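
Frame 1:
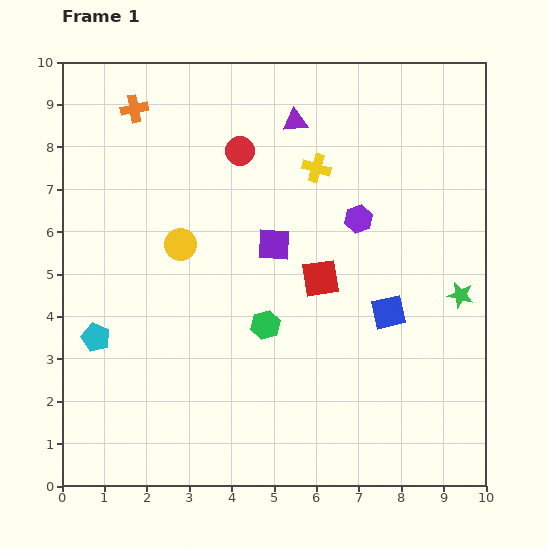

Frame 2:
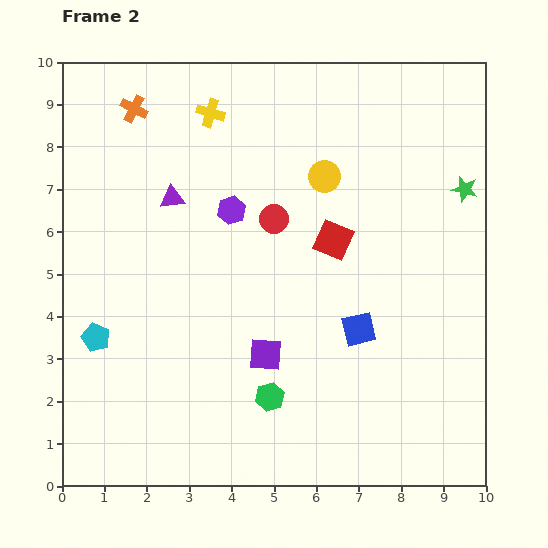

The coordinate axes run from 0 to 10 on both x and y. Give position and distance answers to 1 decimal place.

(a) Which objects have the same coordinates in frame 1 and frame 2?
the cyan pentagon, the orange cross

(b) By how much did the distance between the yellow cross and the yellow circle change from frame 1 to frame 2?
-0.6

Distance in frame 1: 3.7. Distance in frame 2: 3.1.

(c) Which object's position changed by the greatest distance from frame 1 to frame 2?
the yellow circle

(moved 3.8; next 3.4)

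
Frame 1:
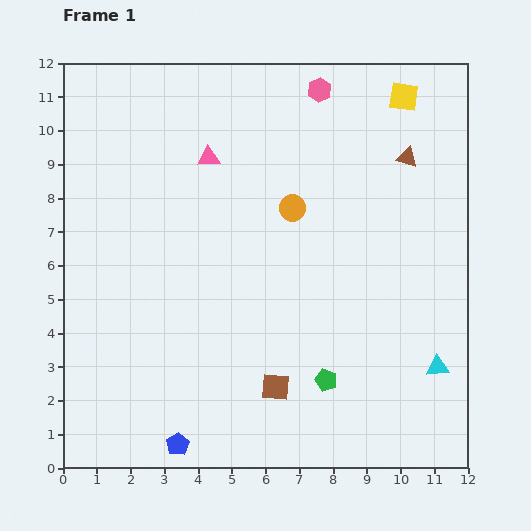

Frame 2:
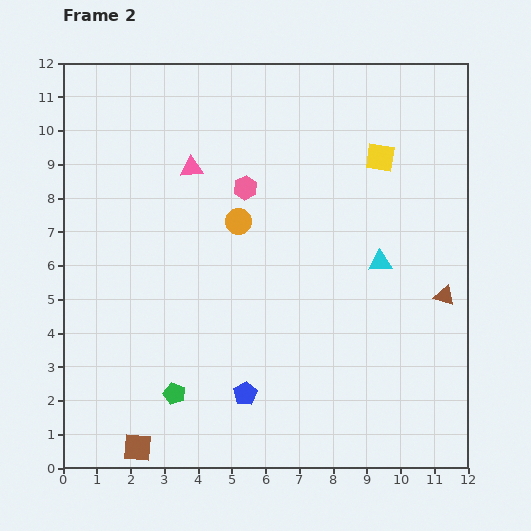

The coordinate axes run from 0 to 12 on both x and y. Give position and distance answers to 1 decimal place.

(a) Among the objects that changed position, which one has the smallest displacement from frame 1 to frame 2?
the pink triangle

(moved 0.6)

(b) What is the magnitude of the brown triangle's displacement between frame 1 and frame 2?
4.2

The brown triangle moved from (10.2, 9.2) to (11.3, 5.1), a distance of √(1.1² + 4.1²) ≈ 4.2.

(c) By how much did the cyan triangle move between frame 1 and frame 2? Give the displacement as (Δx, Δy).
(-1.7, 3.1)

The cyan triangle was at (11.1, 3.0) in frame 1 and (9.4, 6.1) in frame 2.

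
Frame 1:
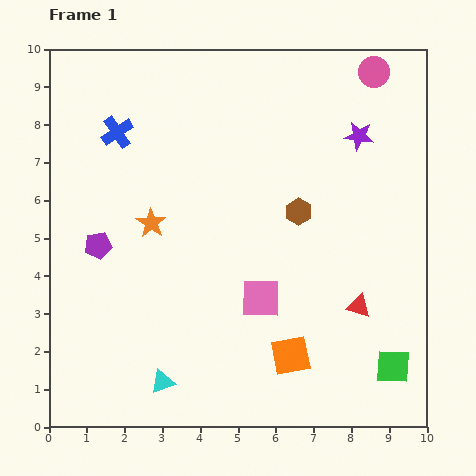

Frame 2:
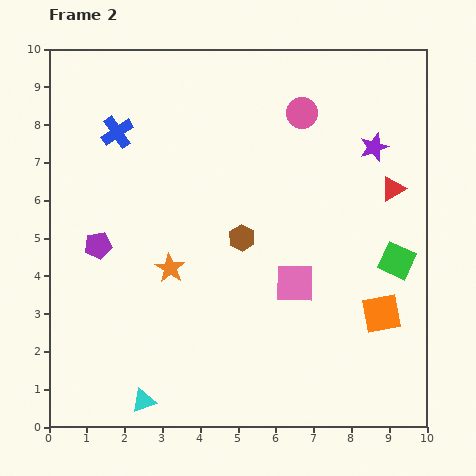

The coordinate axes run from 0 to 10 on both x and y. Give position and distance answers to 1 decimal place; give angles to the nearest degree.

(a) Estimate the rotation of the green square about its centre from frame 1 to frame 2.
21° clockwise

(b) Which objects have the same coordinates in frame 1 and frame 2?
the blue cross, the purple pentagon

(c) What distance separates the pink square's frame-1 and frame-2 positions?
1.0

The pink square moved from (5.6, 3.4) to (6.5, 3.8), a distance of √(0.9² + 0.4²) ≈ 1.0.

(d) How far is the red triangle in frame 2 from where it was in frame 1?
3.2

The red triangle moved from (8.2, 3.2) to (9.1, 6.3), a distance of √(0.9² + 3.1²) ≈ 3.2.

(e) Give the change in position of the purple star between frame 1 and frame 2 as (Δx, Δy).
(0.4, -0.3)

The purple star was at (8.2, 7.7) in frame 1 and (8.6, 7.4) in frame 2.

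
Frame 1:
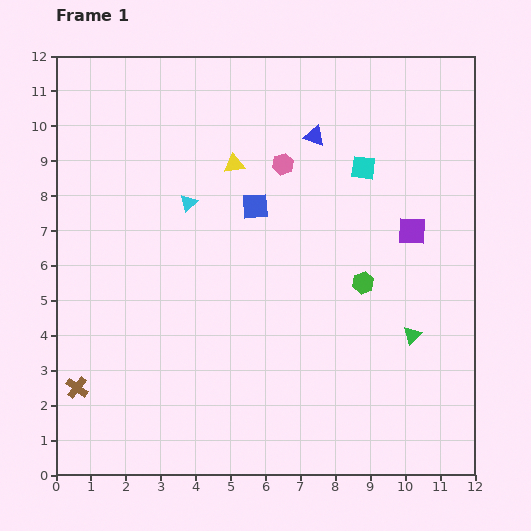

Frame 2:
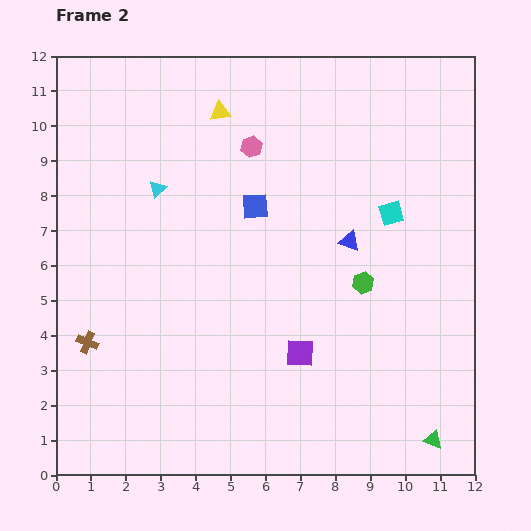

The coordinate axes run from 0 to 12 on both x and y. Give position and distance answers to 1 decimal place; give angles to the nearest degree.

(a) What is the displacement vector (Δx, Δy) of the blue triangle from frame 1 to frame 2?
(1.0, -3.0)

The blue triangle was at (7.4, 9.7) in frame 1 and (8.4, 6.7) in frame 2.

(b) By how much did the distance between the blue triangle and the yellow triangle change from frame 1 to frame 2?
+2.8

Distance in frame 1: 2.4. Distance in frame 2: 5.2.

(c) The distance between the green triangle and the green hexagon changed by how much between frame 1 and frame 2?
+2.8

Distance in frame 1: 2.1. Distance in frame 2: 4.9.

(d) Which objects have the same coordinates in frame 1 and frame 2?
the blue square, the green hexagon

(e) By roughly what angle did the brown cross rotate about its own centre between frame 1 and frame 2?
15° counter-clockwise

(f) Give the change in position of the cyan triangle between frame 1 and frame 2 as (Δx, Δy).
(-0.9, 0.4)

The cyan triangle was at (3.8, 7.8) in frame 1 and (2.9, 8.2) in frame 2.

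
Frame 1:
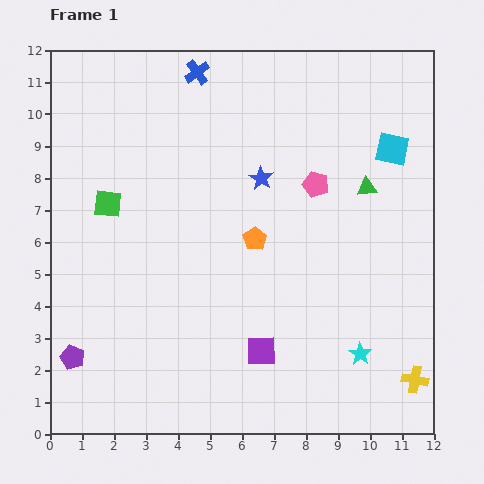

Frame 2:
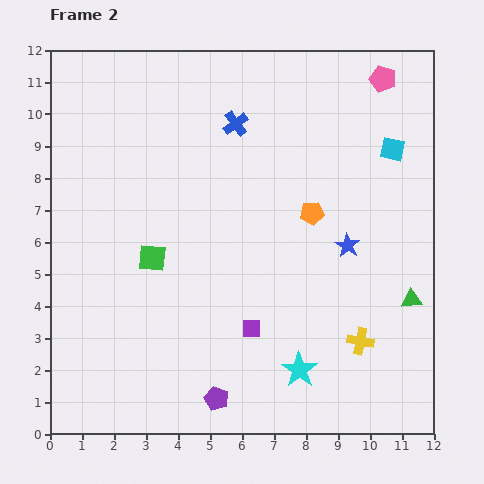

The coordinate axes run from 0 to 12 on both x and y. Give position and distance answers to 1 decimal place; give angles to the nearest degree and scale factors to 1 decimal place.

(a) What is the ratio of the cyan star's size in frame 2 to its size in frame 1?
1.6×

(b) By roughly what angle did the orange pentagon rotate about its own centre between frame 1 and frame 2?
29° clockwise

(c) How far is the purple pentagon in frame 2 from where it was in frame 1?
4.7

The purple pentagon moved from (0.7, 2.4) to (5.2, 1.1), a distance of √(4.5² + 1.3²) ≈ 4.7.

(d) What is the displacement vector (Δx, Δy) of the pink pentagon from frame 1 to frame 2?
(2.1, 3.3)

The pink pentagon was at (8.3, 7.8) in frame 1 and (10.4, 11.1) in frame 2.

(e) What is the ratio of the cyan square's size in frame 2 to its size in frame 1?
0.7×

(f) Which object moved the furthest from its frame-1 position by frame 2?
the purple pentagon

(moved 4.7; next 3.9)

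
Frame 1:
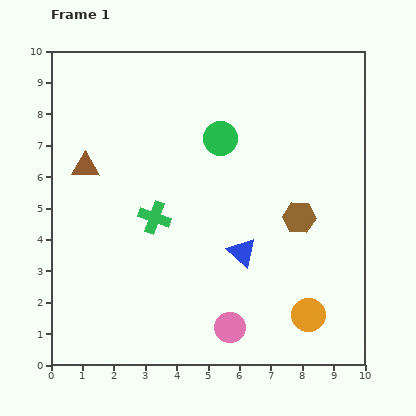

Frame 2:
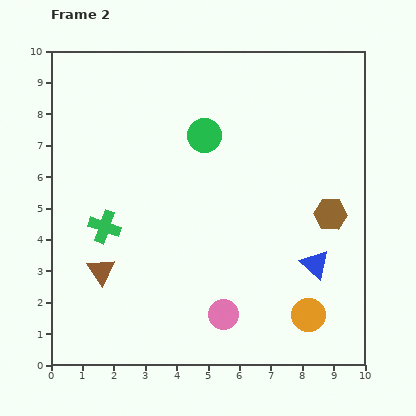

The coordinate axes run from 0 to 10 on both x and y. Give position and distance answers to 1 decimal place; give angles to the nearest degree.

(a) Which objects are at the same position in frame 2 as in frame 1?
the orange circle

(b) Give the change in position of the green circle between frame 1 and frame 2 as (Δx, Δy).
(-0.5, 0.1)

The green circle was at (5.4, 7.2) in frame 1 and (4.9, 7.3) in frame 2.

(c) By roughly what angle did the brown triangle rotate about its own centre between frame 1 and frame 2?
54° clockwise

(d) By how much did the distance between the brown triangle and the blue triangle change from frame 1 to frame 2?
+1.1

Distance in frame 1: 5.7. Distance in frame 2: 6.8.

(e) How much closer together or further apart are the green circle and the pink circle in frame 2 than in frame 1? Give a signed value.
-0.3

Distance in frame 1: 6.0. Distance in frame 2: 5.7.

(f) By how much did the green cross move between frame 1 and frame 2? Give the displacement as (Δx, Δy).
(-1.6, -0.3)

The green cross was at (3.3, 4.7) in frame 1 and (1.7, 4.4) in frame 2.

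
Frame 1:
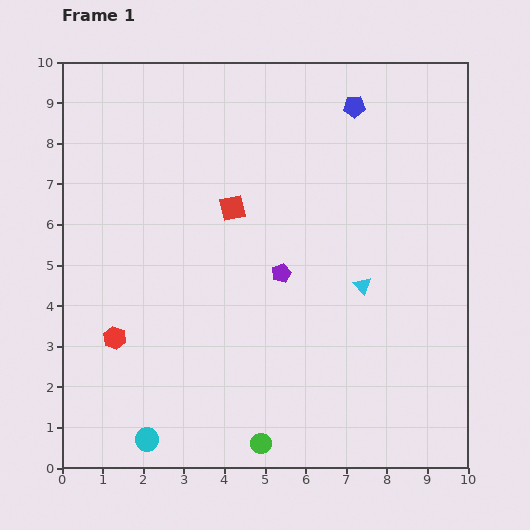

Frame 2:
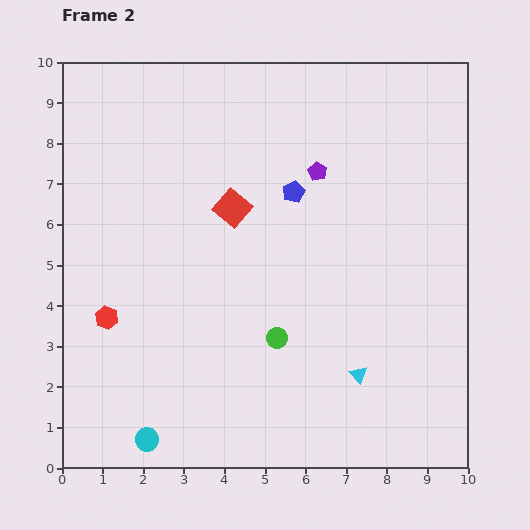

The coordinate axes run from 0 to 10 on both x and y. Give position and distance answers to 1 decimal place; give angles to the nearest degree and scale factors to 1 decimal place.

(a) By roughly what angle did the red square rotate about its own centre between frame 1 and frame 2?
38° counter-clockwise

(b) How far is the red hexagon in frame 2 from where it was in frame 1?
0.5

The red hexagon moved from (1.3, 3.2) to (1.1, 3.7), a distance of √(0.2² + 0.5²) ≈ 0.5.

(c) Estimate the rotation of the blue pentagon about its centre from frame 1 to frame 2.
22° counter-clockwise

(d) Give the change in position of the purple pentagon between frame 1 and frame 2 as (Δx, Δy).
(0.9, 2.5)

The purple pentagon was at (5.4, 4.8) in frame 1 and (6.3, 7.3) in frame 2.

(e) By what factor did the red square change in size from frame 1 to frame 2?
1.3×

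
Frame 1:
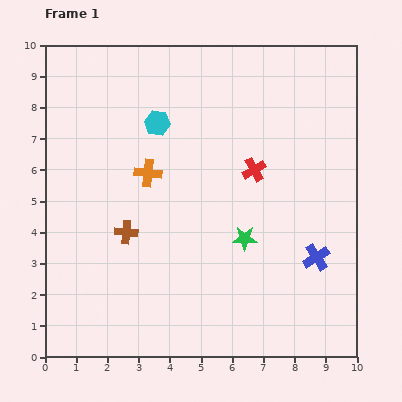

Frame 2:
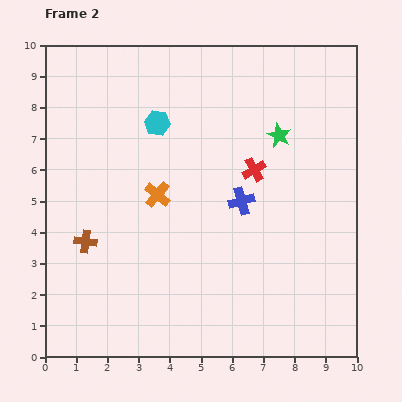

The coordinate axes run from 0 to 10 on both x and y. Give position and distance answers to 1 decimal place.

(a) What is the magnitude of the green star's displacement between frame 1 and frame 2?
3.5

The green star moved from (6.4, 3.8) to (7.5, 7.1), a distance of √(1.1² + 3.3²) ≈ 3.5.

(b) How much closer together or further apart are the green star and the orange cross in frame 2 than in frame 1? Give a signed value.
+0.6

Distance in frame 1: 3.7. Distance in frame 2: 4.3.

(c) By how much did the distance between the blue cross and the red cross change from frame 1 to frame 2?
-2.3

Distance in frame 1: 3.4. Distance in frame 2: 1.1.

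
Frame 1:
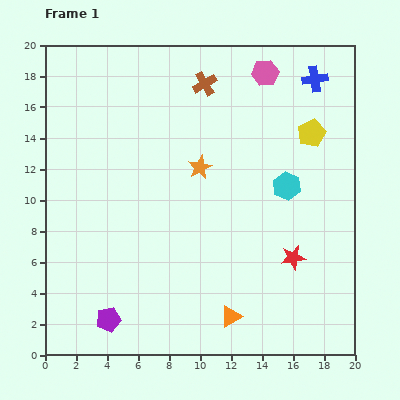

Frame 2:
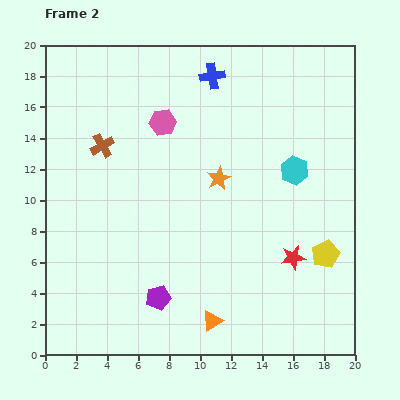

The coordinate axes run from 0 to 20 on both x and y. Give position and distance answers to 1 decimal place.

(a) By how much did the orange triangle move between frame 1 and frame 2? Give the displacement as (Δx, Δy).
(-1.2, -0.3)

The orange triangle was at (12.0, 2.5) in frame 1 and (10.8, 2.2) in frame 2.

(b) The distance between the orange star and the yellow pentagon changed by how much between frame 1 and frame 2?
+1.0

Distance in frame 1: 7.5. Distance in frame 2: 8.5.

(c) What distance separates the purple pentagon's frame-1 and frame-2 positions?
3.5

The purple pentagon moved from (4.1, 2.3) to (7.3, 3.7), a distance of √(3.2² + 1.4²) ≈ 3.5.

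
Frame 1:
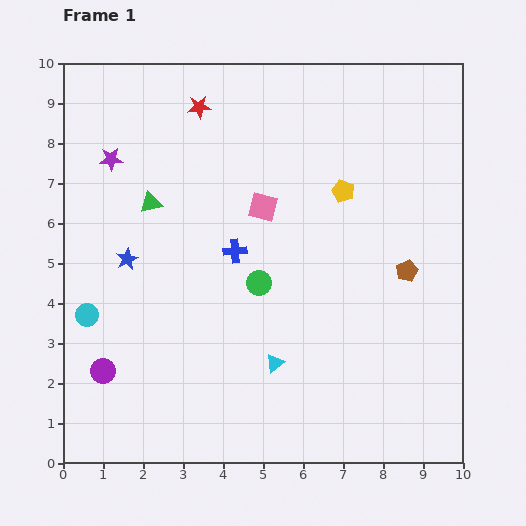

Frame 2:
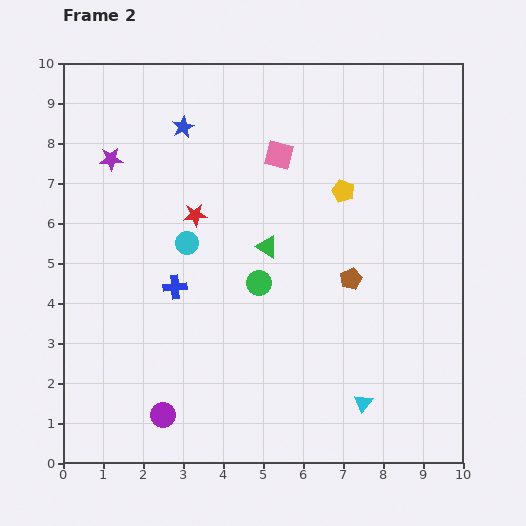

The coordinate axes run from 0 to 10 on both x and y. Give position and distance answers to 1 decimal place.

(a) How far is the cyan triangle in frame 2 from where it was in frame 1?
2.4

The cyan triangle moved from (5.3, 2.5) to (7.5, 1.5), a distance of √(2.2² + 1.0²) ≈ 2.4.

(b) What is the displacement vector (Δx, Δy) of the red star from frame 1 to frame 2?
(-0.1, -2.7)

The red star was at (3.4, 8.9) in frame 1 and (3.3, 6.2) in frame 2.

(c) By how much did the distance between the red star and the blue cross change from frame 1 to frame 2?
-1.8

Distance in frame 1: 3.7. Distance in frame 2: 1.9.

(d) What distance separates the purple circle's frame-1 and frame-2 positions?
1.9

The purple circle moved from (1.0, 2.3) to (2.5, 1.2), a distance of √(1.5² + 1.1²) ≈ 1.9.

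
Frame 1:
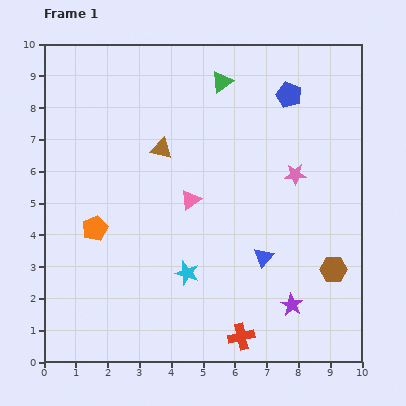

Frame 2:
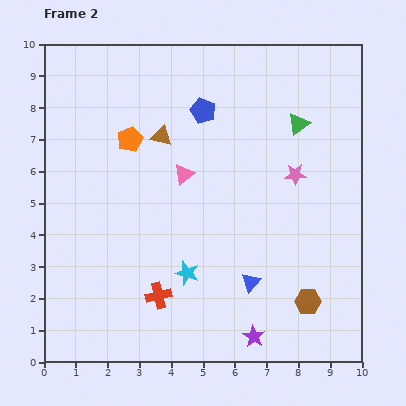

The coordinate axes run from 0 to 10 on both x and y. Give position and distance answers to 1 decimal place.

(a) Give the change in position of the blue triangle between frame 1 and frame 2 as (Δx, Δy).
(-0.4, -0.8)

The blue triangle was at (6.9, 3.3) in frame 1 and (6.5, 2.5) in frame 2.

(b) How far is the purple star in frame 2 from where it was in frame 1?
1.6

The purple star moved from (7.8, 1.8) to (6.6, 0.8), a distance of √(1.2² + 1.0²) ≈ 1.6.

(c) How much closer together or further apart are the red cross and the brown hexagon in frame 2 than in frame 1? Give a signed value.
+1.1

Distance in frame 1: 3.6. Distance in frame 2: 4.7.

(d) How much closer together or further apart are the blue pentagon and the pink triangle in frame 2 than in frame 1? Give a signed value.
-2.4

Distance in frame 1: 4.5. Distance in frame 2: 2.1.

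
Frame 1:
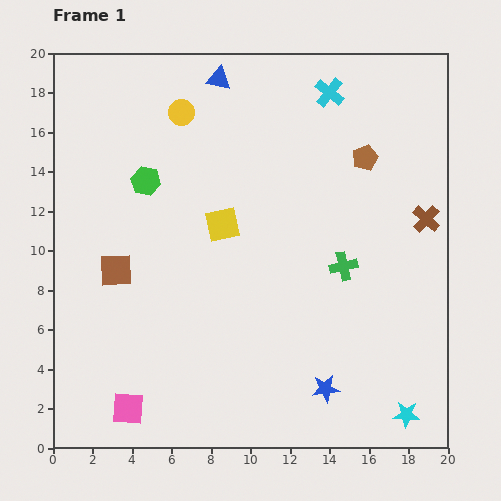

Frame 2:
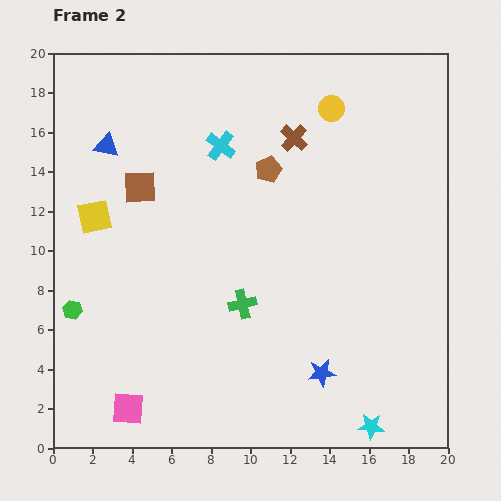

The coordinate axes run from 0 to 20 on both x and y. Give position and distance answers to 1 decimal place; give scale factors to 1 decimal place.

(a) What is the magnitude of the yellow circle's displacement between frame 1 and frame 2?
7.6

The yellow circle moved from (6.5, 17.0) to (14.1, 17.2), a distance of √(7.6² + 0.2²) ≈ 7.6.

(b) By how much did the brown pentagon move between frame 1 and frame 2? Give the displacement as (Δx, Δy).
(-4.9, -0.6)

The brown pentagon was at (15.8, 14.7) in frame 1 and (10.9, 14.1) in frame 2.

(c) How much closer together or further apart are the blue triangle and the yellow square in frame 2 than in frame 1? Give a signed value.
-3.8

Distance in frame 1: 7.4. Distance in frame 2: 3.6.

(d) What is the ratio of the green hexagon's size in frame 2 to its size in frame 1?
0.7×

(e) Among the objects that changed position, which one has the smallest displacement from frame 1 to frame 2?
the blue star

(moved 0.8)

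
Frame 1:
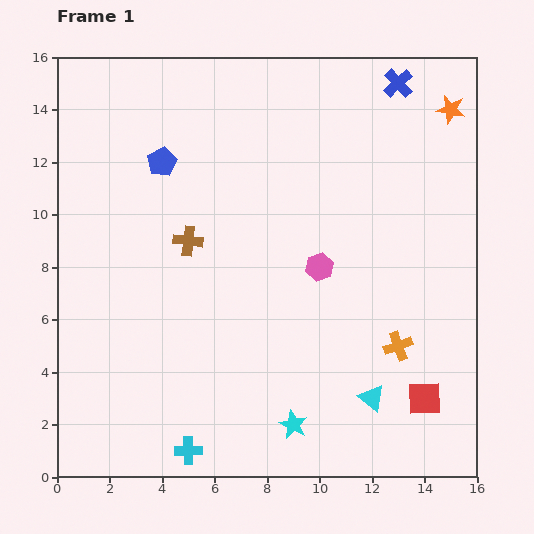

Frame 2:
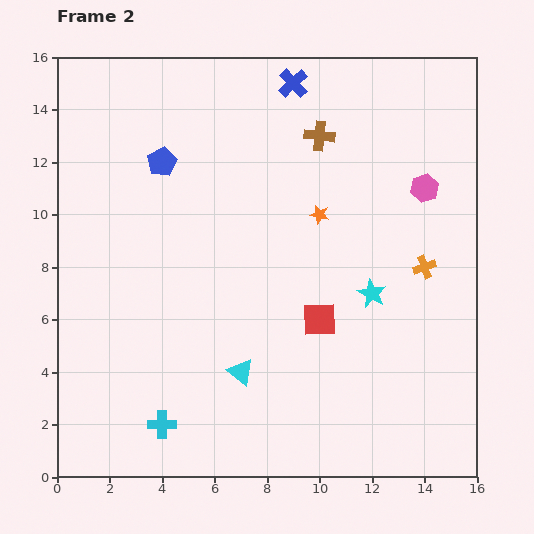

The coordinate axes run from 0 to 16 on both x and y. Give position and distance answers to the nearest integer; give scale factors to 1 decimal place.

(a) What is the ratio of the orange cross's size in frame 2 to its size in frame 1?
0.8×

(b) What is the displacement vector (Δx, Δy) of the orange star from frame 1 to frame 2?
(-5, -4)

The orange star was at (15, 14) in frame 1 and (10, 10) in frame 2.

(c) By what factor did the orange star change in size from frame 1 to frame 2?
0.7×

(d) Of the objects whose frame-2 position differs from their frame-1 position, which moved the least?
the cyan cross

(moved 1)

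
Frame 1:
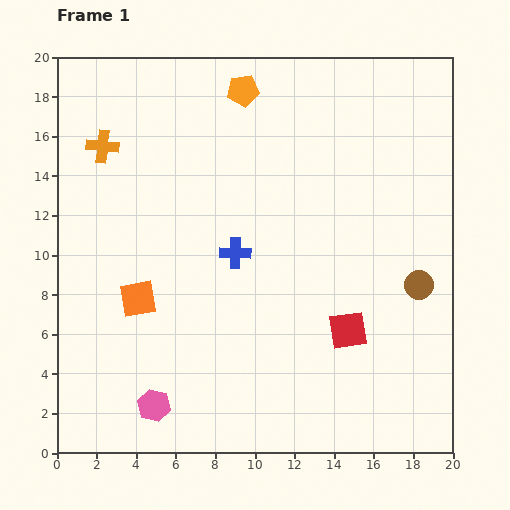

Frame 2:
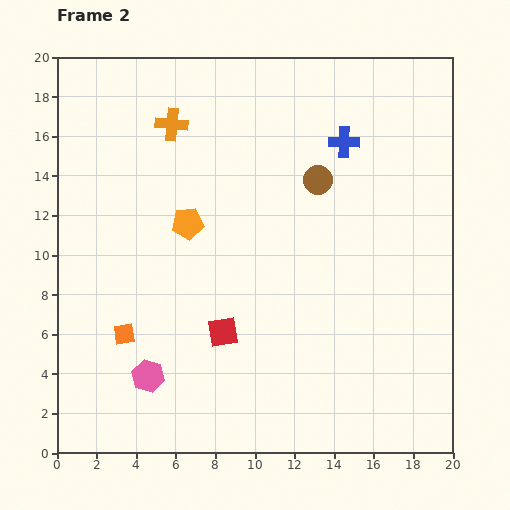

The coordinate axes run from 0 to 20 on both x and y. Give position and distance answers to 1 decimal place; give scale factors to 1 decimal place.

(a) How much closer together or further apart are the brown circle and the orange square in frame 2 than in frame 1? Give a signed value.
-1.7

Distance in frame 1: 14.2. Distance in frame 2: 12.5.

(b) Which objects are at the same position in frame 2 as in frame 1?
none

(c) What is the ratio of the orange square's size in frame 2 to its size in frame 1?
0.6×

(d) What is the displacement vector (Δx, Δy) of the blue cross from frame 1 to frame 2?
(5.5, 5.6)

The blue cross was at (9.0, 10.1) in frame 1 and (14.5, 15.7) in frame 2.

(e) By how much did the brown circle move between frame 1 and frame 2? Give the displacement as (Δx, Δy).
(-5.1, 5.3)

The brown circle was at (18.3, 8.5) in frame 1 and (13.2, 13.8) in frame 2.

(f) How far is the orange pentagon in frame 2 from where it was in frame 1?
7.3

The orange pentagon moved from (9.4, 18.3) to (6.6, 11.6), a distance of √(2.8² + 6.7²) ≈ 7.3.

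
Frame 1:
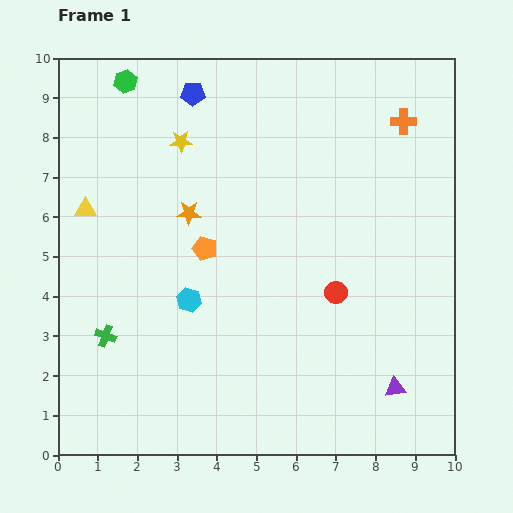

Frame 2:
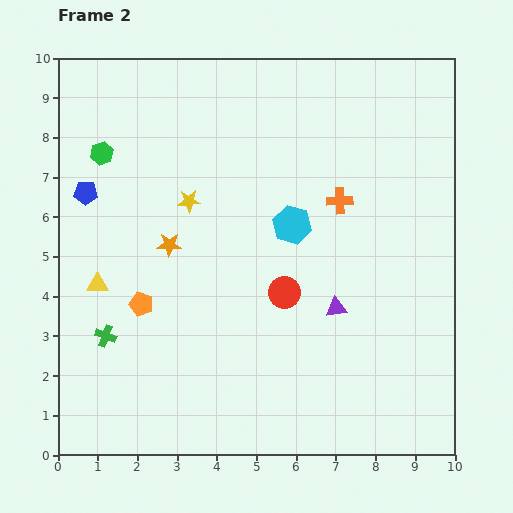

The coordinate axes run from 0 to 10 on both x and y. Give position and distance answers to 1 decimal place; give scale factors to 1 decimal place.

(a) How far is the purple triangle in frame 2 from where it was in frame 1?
2.5

The purple triangle moved from (8.5, 1.7) to (7.0, 3.7), a distance of √(1.5² + 2.0²) ≈ 2.5.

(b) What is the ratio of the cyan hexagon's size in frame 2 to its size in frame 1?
1.6×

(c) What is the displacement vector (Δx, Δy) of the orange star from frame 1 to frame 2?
(-0.5, -0.8)

The orange star was at (3.3, 6.1) in frame 1 and (2.8, 5.3) in frame 2.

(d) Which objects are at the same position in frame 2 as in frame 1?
the green cross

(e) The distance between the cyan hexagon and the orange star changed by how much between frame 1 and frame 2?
+0.9

Distance in frame 1: 2.2. Distance in frame 2: 3.1.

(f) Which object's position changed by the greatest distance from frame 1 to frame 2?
the blue pentagon

(moved 3.7; next 3.2)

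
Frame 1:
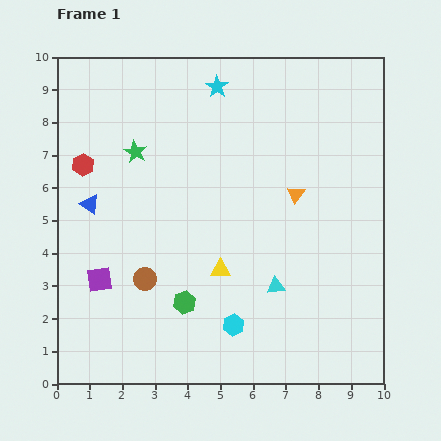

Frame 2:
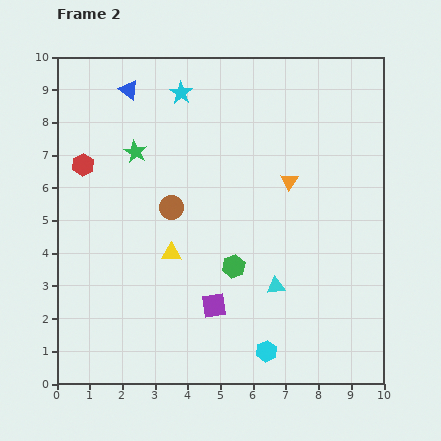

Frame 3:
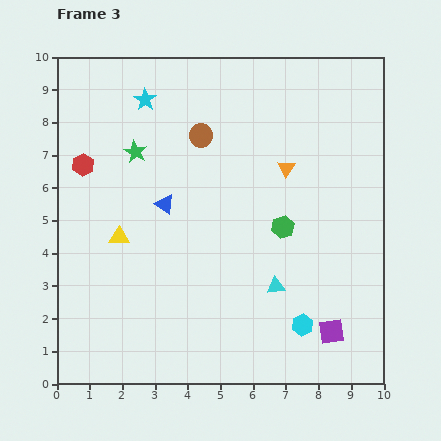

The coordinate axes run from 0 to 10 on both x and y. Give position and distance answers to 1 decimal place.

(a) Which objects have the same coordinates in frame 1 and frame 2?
the red hexagon, the green star, the cyan triangle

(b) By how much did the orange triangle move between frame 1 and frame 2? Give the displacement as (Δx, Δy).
(-0.2, 0.4)

The orange triangle was at (7.3, 5.8) in frame 1 and (7.1, 6.2) in frame 2.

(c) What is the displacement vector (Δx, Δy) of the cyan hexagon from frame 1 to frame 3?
(2.1, 0.0)

The cyan hexagon was at (5.4, 1.8) in frame 1 and (7.5, 1.8) in frame 3.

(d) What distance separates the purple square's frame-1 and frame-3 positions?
7.3

The purple square moved from (1.3, 3.2) to (8.4, 1.6), a distance of √(7.1² + 1.6²) ≈ 7.3.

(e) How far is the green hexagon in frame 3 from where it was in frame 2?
1.9

The green hexagon moved from (5.4, 3.6) to (6.9, 4.8), a distance of √(1.5² + 1.2²) ≈ 1.9.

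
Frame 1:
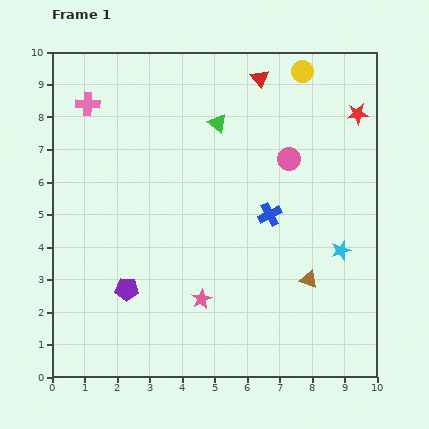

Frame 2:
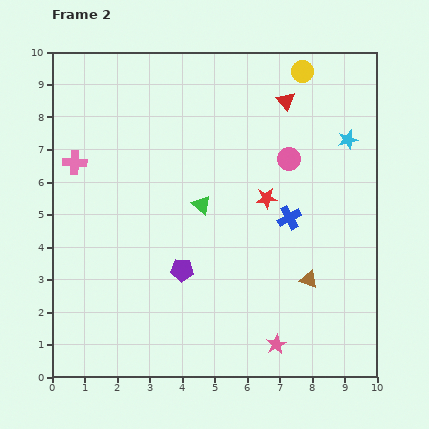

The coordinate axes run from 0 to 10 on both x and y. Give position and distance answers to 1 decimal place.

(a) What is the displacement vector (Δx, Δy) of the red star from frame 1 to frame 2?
(-2.8, -2.6)

The red star was at (9.4, 8.1) in frame 1 and (6.6, 5.5) in frame 2.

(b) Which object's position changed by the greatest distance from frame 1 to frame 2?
the red star

(moved 3.8; next 3.4)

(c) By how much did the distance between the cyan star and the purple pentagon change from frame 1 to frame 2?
-0.2

Distance in frame 1: 6.7. Distance in frame 2: 6.5.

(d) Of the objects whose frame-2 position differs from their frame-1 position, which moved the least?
the blue cross

(moved 0.6)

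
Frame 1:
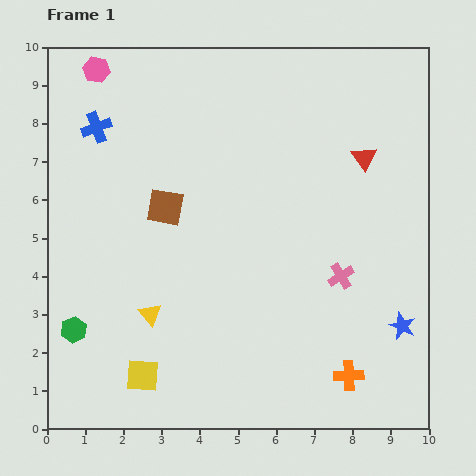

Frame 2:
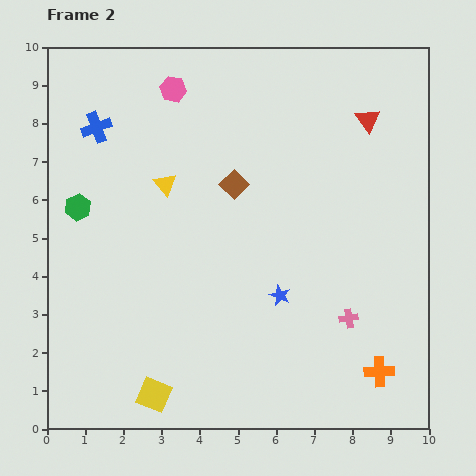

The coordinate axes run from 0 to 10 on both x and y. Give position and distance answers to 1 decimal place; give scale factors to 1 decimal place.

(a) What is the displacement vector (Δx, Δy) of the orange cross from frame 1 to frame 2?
(0.8, 0.1)

The orange cross was at (7.9, 1.4) in frame 1 and (8.7, 1.5) in frame 2.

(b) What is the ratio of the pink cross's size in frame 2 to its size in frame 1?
0.7×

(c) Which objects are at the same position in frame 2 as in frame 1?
the blue cross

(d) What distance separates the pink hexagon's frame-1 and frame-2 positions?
2.1

The pink hexagon moved from (1.3, 9.4) to (3.3, 8.9), a distance of √(2.0² + 0.5²) ≈ 2.1.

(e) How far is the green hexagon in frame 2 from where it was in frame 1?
3.2

The green hexagon moved from (0.7, 2.6) to (0.8, 5.8), a distance of √(0.1² + 3.2²) ≈ 3.2.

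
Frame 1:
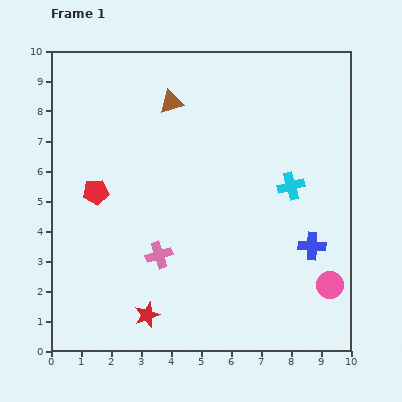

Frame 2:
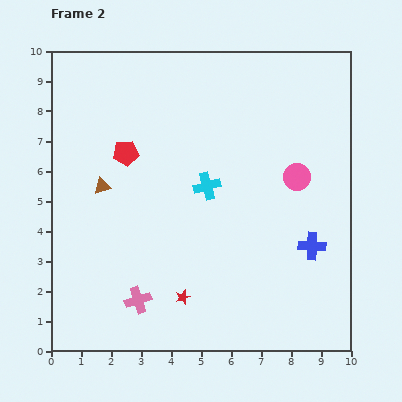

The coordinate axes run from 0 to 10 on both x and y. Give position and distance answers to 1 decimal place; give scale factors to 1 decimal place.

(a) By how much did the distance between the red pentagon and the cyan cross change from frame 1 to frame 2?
-3.6

Distance in frame 1: 6.5. Distance in frame 2: 2.9.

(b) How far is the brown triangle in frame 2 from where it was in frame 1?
3.6

The brown triangle moved from (4.0, 8.3) to (1.7, 5.5), a distance of √(2.3² + 2.8²) ≈ 3.6.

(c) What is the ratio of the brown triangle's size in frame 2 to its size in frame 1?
0.7×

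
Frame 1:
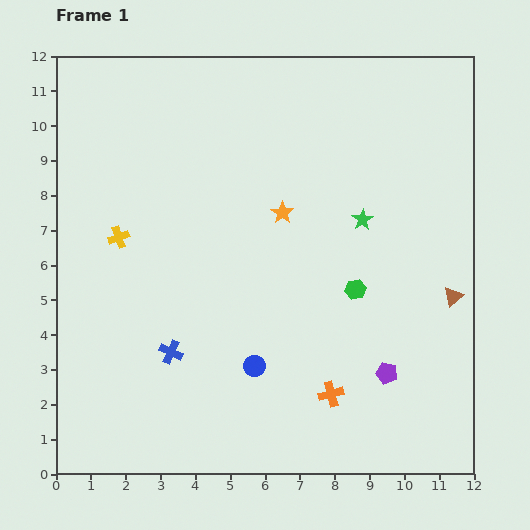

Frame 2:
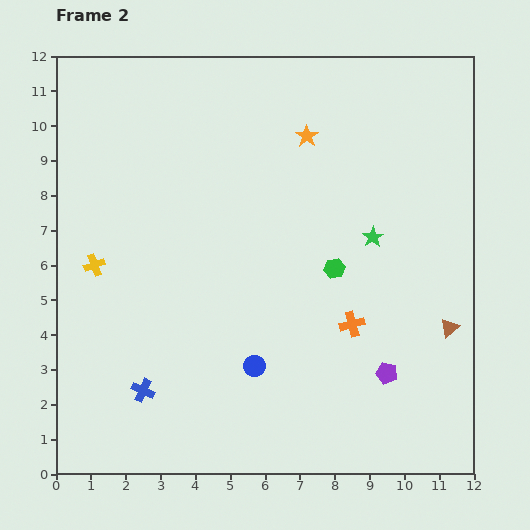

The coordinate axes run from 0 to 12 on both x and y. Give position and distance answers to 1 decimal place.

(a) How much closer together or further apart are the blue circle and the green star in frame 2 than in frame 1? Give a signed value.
-0.2

Distance in frame 1: 5.2. Distance in frame 2: 5.0.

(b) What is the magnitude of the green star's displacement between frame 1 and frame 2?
0.6

The green star moved from (8.8, 7.3) to (9.1, 6.8), a distance of √(0.3² + 0.5²) ≈ 0.6.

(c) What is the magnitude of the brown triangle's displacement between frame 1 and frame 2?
0.9

The brown triangle moved from (11.4, 5.1) to (11.3, 4.2), a distance of √(0.1² + 0.9²) ≈ 0.9.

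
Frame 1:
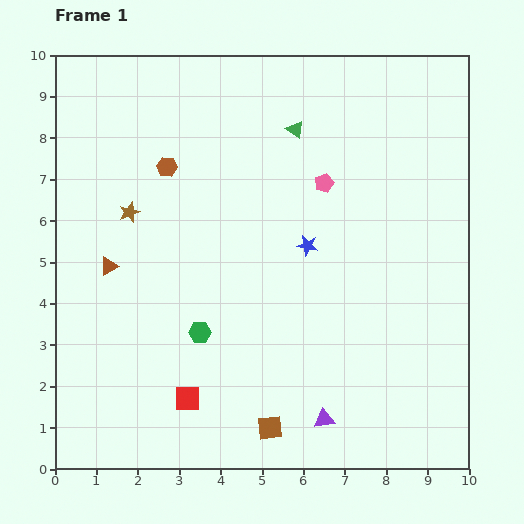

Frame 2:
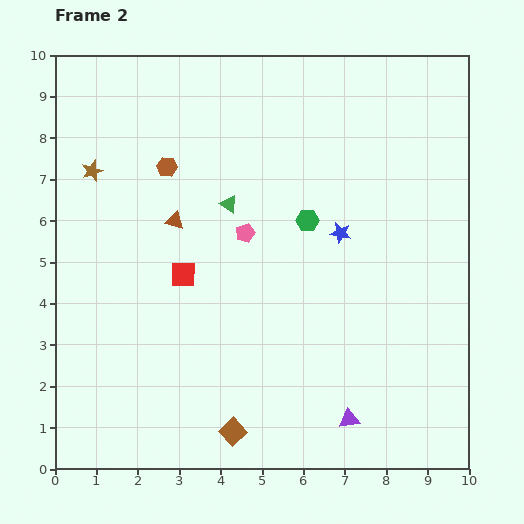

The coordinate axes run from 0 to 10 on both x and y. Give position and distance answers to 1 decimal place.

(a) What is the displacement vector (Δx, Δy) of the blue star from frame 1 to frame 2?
(0.8, 0.3)

The blue star was at (6.1, 5.4) in frame 1 and (6.9, 5.7) in frame 2.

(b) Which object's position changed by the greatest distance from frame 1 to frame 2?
the green hexagon

(moved 3.7; next 3.0)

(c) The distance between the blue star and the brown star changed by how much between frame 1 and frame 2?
+1.8

Distance in frame 1: 4.4. Distance in frame 2: 6.2.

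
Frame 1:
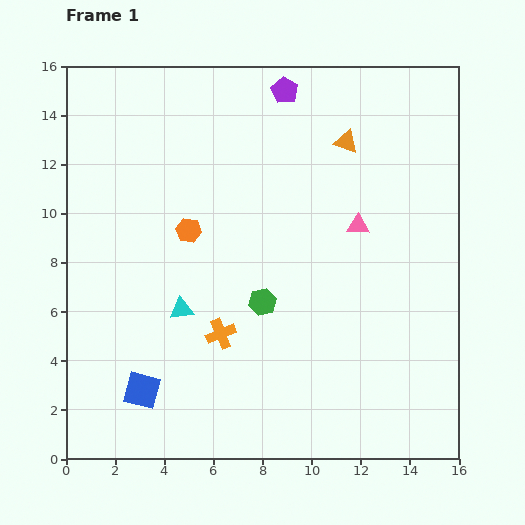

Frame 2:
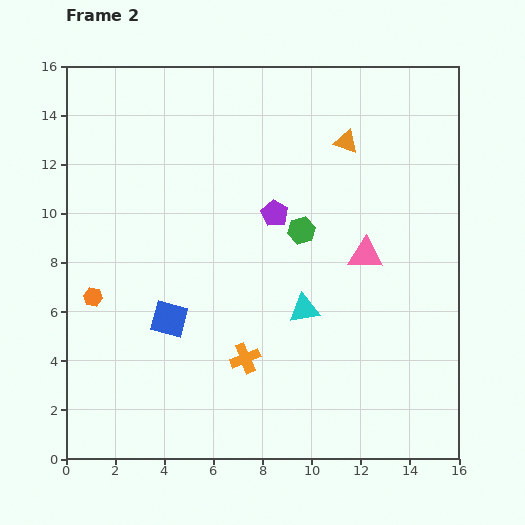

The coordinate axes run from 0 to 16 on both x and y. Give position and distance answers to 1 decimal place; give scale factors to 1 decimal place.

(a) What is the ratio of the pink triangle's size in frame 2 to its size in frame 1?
1.5×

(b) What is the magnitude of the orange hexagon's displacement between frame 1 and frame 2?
4.7

The orange hexagon moved from (5.0, 9.3) to (1.1, 6.6), a distance of √(3.9² + 2.7²) ≈ 4.7.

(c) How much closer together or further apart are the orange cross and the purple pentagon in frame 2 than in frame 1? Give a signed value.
-4.2

Distance in frame 1: 10.2. Distance in frame 2: 6.0.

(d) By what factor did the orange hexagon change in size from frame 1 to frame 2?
0.7×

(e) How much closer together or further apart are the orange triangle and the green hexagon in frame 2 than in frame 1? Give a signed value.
-3.3

Distance in frame 1: 7.3. Distance in frame 2: 4.0.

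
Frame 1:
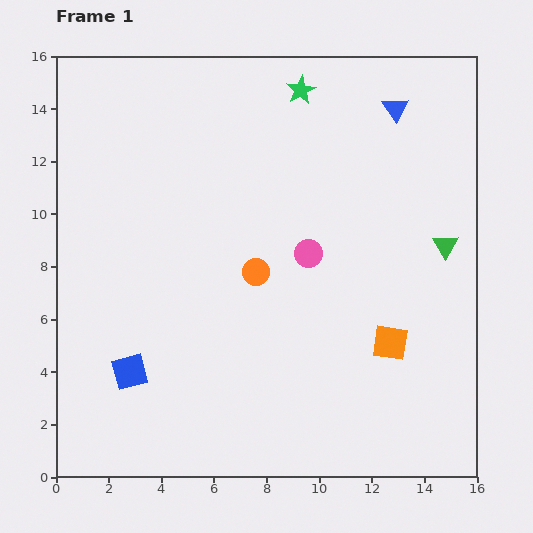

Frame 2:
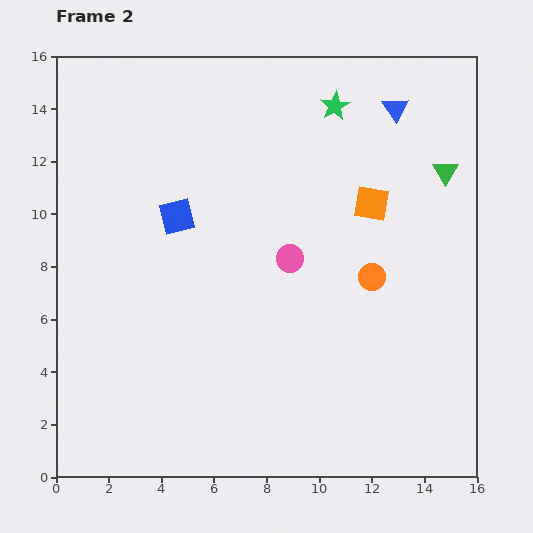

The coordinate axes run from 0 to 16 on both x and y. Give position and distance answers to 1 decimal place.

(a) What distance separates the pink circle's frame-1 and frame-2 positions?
0.7

The pink circle moved from (9.6, 8.5) to (8.9, 8.3), a distance of √(0.7² + 0.2²) ≈ 0.7.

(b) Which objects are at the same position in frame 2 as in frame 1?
the blue triangle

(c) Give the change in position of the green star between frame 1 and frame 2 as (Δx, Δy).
(1.3, -0.6)

The green star was at (9.3, 14.7) in frame 1 and (10.6, 14.1) in frame 2.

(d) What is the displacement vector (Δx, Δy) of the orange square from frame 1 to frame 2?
(-0.7, 5.3)

The orange square was at (12.7, 5.1) in frame 1 and (12.0, 10.4) in frame 2.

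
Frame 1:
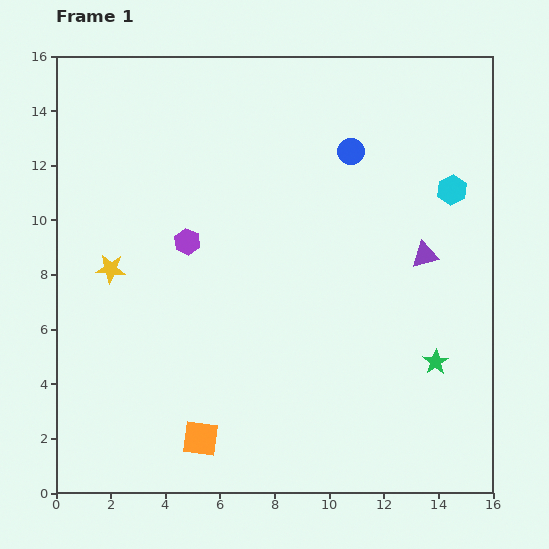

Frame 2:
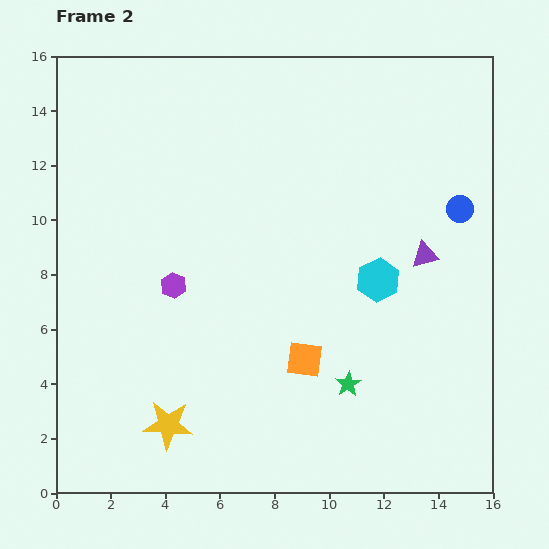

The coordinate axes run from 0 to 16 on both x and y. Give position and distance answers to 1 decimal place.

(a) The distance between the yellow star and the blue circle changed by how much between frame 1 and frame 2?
+3.5

Distance in frame 1: 9.8. Distance in frame 2: 13.3.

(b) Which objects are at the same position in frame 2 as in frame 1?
the purple triangle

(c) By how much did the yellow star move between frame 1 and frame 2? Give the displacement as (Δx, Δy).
(2.1, -5.7)

The yellow star was at (2.0, 8.2) in frame 1 and (4.1, 2.5) in frame 2.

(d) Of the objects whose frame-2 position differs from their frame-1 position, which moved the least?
the purple hexagon

(moved 1.7)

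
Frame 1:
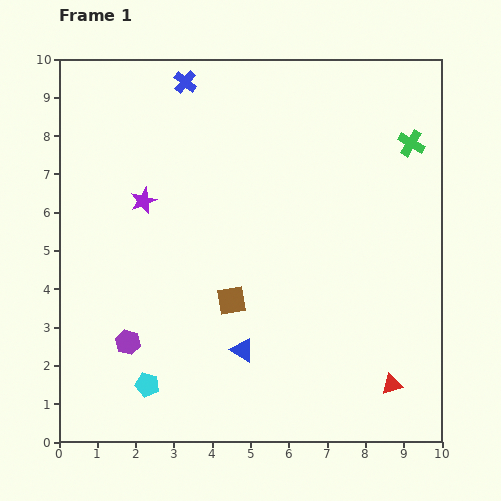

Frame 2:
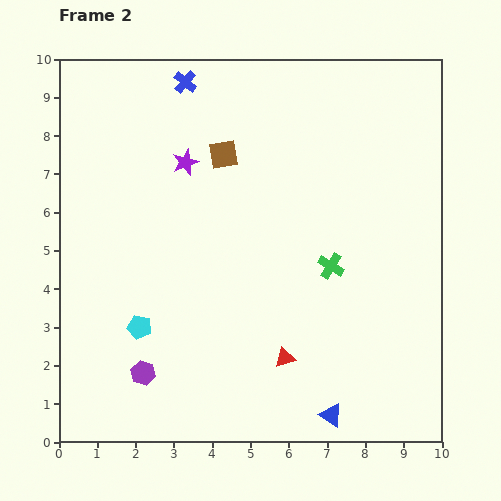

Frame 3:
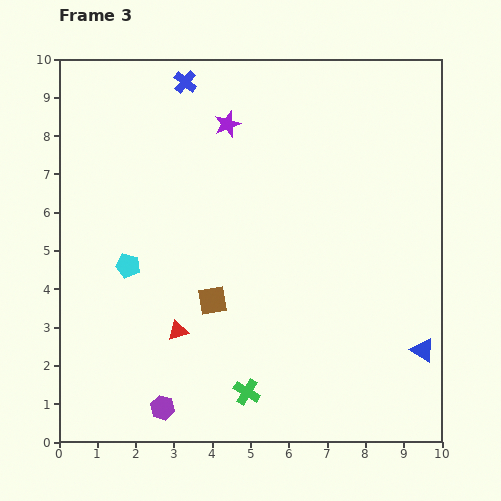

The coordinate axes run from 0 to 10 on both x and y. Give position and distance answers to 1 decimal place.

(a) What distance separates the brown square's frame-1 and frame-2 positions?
3.8

The brown square moved from (4.5, 3.7) to (4.3, 7.5), a distance of √(0.2² + 3.8²) ≈ 3.8.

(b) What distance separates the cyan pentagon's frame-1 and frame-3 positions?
3.1

The cyan pentagon moved from (2.3, 1.5) to (1.8, 4.6), a distance of √(0.5² + 3.1²) ≈ 3.1.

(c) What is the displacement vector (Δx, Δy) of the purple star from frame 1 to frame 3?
(2.2, 2.0)

The purple star was at (2.2, 6.3) in frame 1 and (4.4, 8.3) in frame 3.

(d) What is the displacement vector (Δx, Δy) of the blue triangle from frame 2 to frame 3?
(2.4, 1.7)

The blue triangle was at (7.1, 0.7) in frame 2 and (9.5, 2.4) in frame 3.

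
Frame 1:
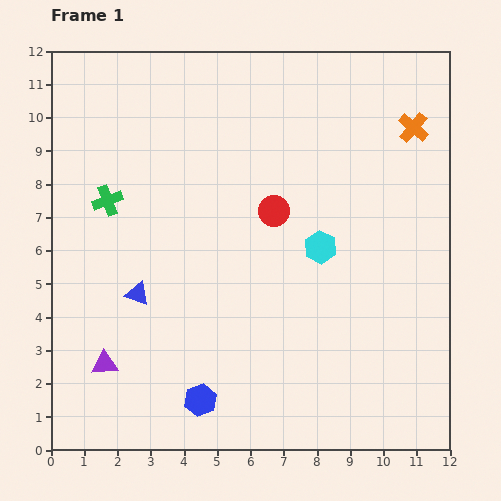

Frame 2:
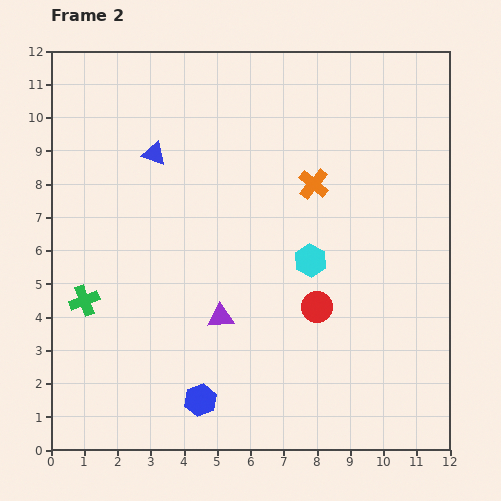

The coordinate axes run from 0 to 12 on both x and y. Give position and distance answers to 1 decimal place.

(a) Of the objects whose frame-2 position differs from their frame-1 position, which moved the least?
the cyan hexagon

(moved 0.5)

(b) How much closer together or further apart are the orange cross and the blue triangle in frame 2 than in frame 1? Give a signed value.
-4.8

Distance in frame 1: 9.7. Distance in frame 2: 4.9.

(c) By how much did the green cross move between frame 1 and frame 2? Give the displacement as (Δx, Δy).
(-0.7, -3.0)

The green cross was at (1.7, 7.5) in frame 1 and (1.0, 4.5) in frame 2.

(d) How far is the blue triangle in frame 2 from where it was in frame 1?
4.2

The blue triangle moved from (2.6, 4.7) to (3.1, 8.9), a distance of √(0.5² + 4.2²) ≈ 4.2.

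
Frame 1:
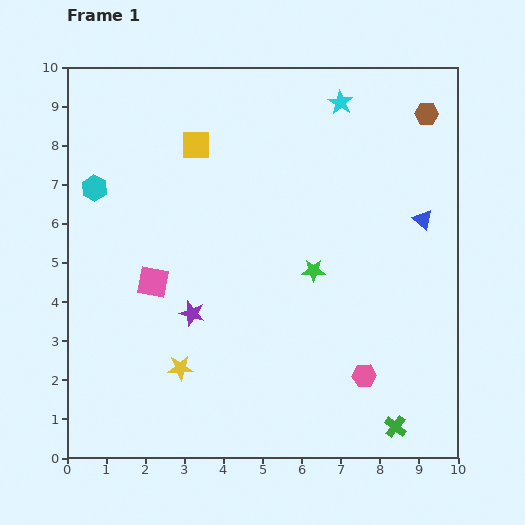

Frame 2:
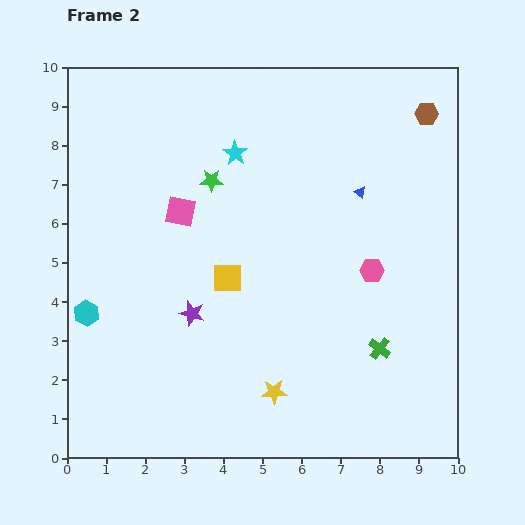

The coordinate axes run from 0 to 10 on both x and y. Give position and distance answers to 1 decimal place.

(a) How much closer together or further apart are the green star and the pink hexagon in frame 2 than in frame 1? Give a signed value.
+1.7

Distance in frame 1: 3.0. Distance in frame 2: 4.7.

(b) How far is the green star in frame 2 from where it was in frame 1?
3.5

The green star moved from (6.3, 4.8) to (3.7, 7.1), a distance of √(2.6² + 2.3²) ≈ 3.5.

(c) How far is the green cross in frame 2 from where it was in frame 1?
2.0

The green cross moved from (8.4, 0.8) to (8.0, 2.8), a distance of √(0.4² + 2.0²) ≈ 2.0.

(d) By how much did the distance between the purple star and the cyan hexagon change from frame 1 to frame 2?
-1.4

Distance in frame 1: 4.1. Distance in frame 2: 2.7.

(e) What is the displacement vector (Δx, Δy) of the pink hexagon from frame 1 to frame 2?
(0.2, 2.7)

The pink hexagon was at (7.6, 2.1) in frame 1 and (7.8, 4.8) in frame 2.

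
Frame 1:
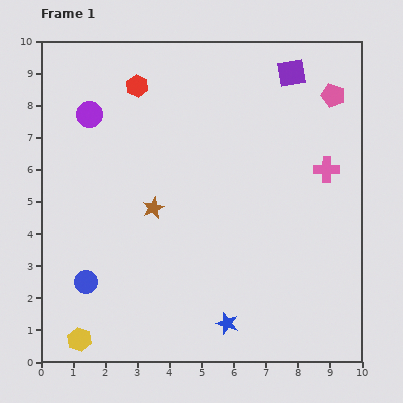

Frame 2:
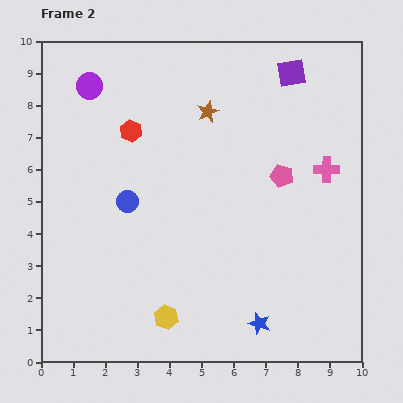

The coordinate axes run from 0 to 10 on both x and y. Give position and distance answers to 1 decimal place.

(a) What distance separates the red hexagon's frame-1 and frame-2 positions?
1.4

The red hexagon moved from (3.0, 8.6) to (2.8, 7.2), a distance of √(0.2² + 1.4²) ≈ 1.4.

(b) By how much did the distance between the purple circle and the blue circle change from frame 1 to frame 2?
-1.4

Distance in frame 1: 5.2. Distance in frame 2: 3.8.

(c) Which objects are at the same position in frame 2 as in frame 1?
the purple square, the pink cross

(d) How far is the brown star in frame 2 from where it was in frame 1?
3.4

The brown star moved from (3.5, 4.8) to (5.2, 7.8), a distance of √(1.7² + 3.0²) ≈ 3.4.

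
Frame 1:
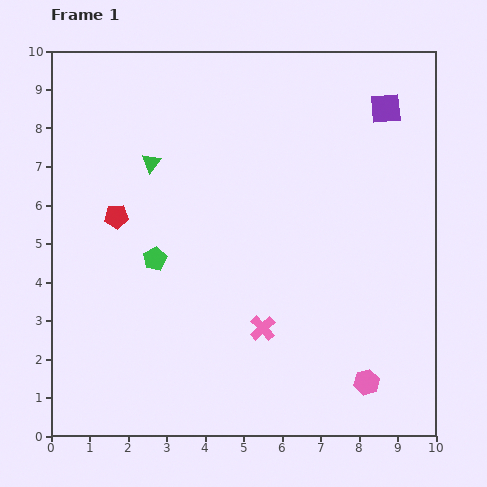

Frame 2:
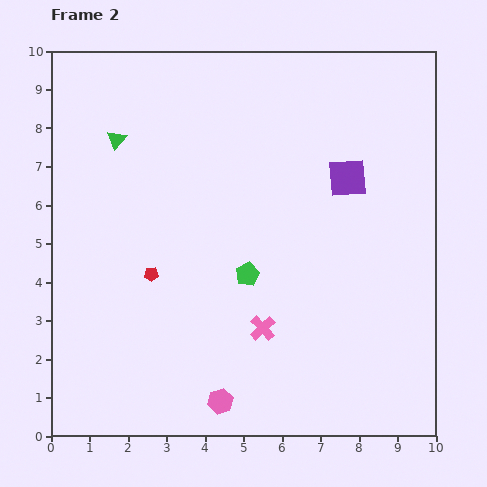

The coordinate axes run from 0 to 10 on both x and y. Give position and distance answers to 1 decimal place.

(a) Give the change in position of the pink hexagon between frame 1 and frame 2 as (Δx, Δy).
(-3.8, -0.5)

The pink hexagon was at (8.2, 1.4) in frame 1 and (4.4, 0.9) in frame 2.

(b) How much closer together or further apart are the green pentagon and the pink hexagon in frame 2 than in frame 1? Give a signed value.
-3.0

Distance in frame 1: 6.4. Distance in frame 2: 3.4.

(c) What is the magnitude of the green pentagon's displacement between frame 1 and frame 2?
2.4

The green pentagon moved from (2.7, 4.6) to (5.1, 4.2), a distance of √(2.4² + 0.4²) ≈ 2.4.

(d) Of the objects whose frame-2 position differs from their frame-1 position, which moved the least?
the green triangle

(moved 1.1)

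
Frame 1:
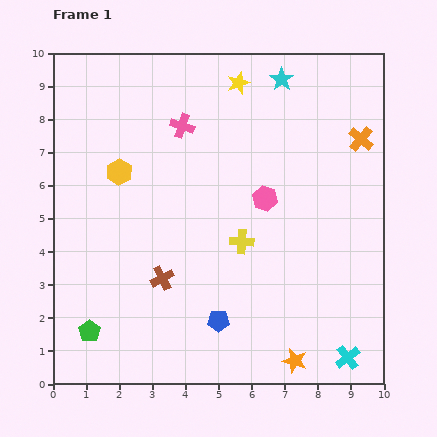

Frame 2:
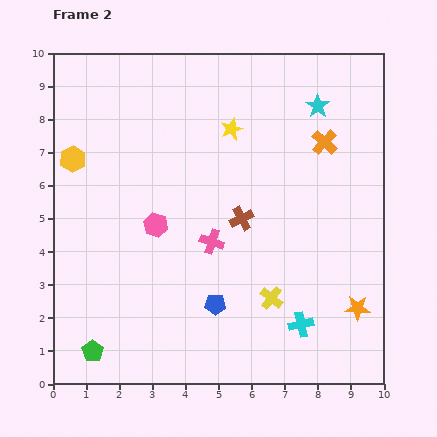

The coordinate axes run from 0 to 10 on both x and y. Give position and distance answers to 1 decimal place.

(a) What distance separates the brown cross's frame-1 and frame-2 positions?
3.0

The brown cross moved from (3.3, 3.2) to (5.7, 5.0), a distance of √(2.4² + 1.8²) ≈ 3.0.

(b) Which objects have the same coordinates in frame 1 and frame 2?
none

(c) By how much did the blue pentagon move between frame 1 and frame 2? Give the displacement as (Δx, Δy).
(-0.1, 0.5)

The blue pentagon was at (5.0, 1.9) in frame 1 and (4.9, 2.4) in frame 2.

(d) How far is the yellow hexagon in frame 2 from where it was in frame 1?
1.5

The yellow hexagon moved from (2.0, 6.4) to (0.6, 6.8), a distance of √(1.4² + 0.4²) ≈ 1.5.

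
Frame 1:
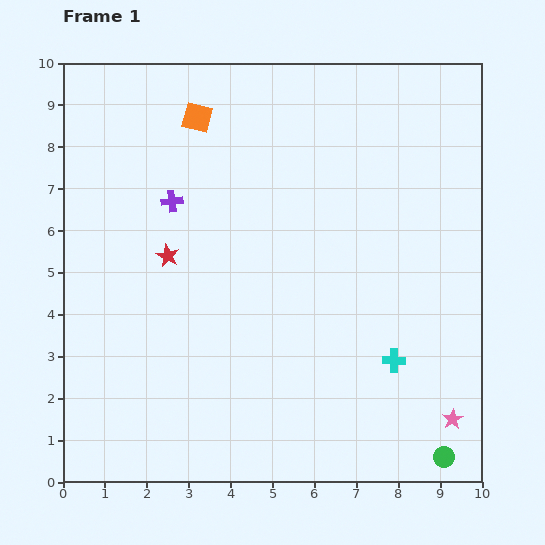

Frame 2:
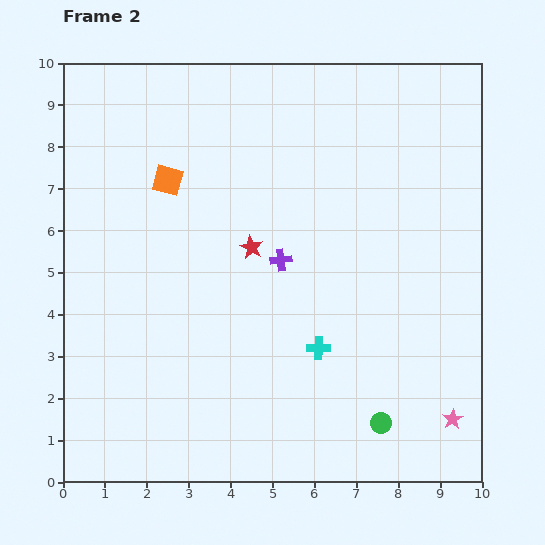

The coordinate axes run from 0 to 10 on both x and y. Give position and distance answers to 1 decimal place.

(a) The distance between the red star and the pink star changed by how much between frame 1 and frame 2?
-1.5

Distance in frame 1: 7.8. Distance in frame 2: 6.3.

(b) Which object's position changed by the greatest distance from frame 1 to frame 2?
the purple cross

(moved 3.0; next 2.0)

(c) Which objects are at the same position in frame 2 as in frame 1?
the pink star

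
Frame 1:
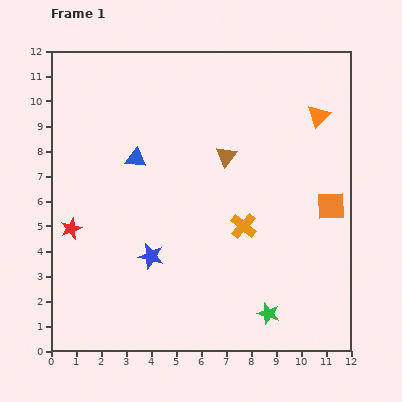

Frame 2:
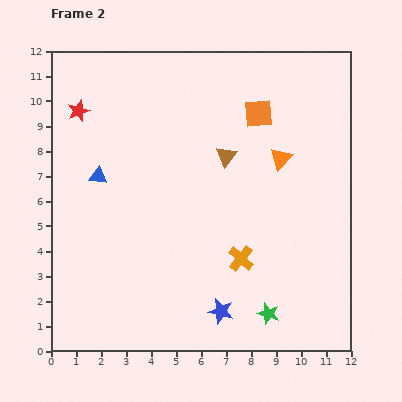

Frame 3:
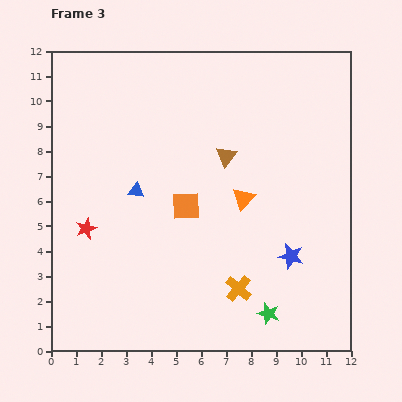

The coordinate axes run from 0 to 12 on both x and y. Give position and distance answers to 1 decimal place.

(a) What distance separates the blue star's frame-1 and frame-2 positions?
3.6

The blue star moved from (4.0, 3.8) to (6.8, 1.6), a distance of √(2.8² + 2.2²) ≈ 3.6.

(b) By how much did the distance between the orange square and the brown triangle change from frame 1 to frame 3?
-2.1

Distance in frame 1: 4.7. Distance in frame 3: 2.6.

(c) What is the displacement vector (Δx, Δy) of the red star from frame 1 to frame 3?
(0.6, 0.0)

The red star was at (0.8, 4.9) in frame 1 and (1.4, 4.9) in frame 3.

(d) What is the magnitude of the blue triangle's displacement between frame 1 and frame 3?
1.3

The blue triangle moved from (3.4, 7.7) to (3.4, 6.4), a distance of √(0.0² + 1.3²) ≈ 1.3.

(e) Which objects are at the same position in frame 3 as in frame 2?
the green star, the brown triangle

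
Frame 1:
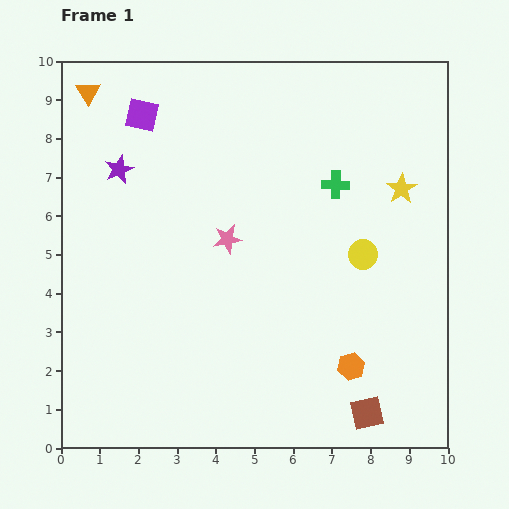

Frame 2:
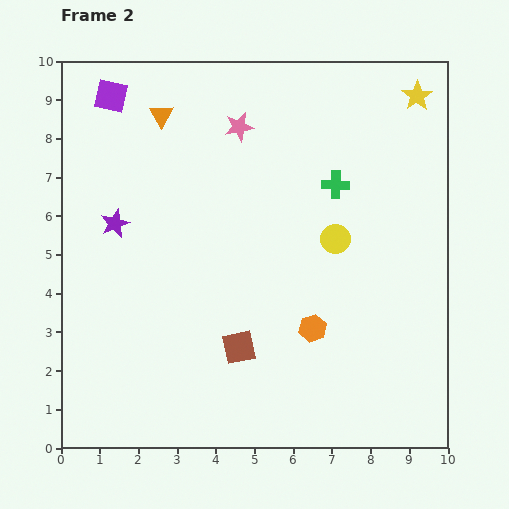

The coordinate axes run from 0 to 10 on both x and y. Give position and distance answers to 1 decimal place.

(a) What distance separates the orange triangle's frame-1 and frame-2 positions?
2.0

The orange triangle moved from (0.7, 9.2) to (2.6, 8.6), a distance of √(1.9² + 0.6²) ≈ 2.0.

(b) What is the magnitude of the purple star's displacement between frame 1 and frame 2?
1.4

The purple star moved from (1.5, 7.2) to (1.4, 5.8), a distance of √(0.1² + 1.4²) ≈ 1.4.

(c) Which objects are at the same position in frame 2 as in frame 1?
the green cross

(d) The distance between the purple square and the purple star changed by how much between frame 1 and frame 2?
+1.8

Distance in frame 1: 1.5. Distance in frame 2: 3.3.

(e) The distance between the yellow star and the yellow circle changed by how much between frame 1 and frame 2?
+2.3

Distance in frame 1: 2.0. Distance in frame 2: 4.3.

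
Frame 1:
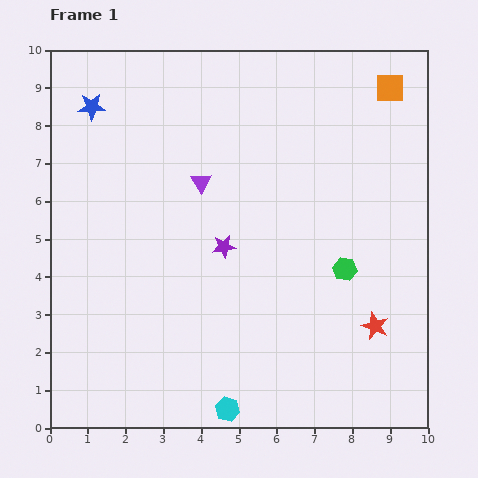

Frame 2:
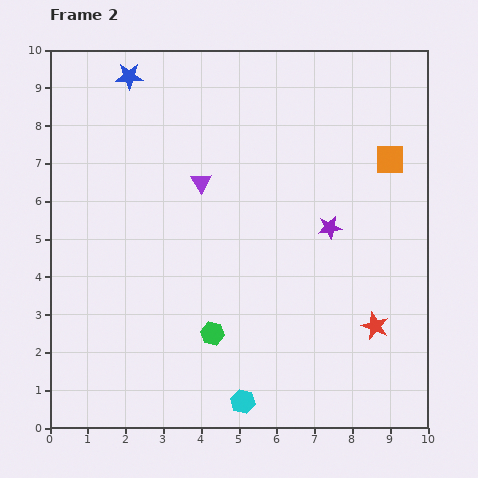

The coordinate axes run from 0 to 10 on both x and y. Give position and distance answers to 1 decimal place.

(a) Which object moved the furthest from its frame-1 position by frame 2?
the green hexagon

(moved 3.9; next 2.8)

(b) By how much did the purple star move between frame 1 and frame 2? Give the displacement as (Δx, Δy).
(2.8, 0.5)

The purple star was at (4.6, 4.8) in frame 1 and (7.4, 5.3) in frame 2.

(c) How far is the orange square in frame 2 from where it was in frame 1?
1.9

The orange square moved from (9.0, 9.0) to (9.0, 7.1), a distance of √(0.0² + 1.9²) ≈ 1.9.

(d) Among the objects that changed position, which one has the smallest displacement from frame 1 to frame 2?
the cyan hexagon

(moved 0.4)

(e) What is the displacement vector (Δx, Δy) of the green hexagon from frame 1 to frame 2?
(-3.5, -1.7)

The green hexagon was at (7.8, 4.2) in frame 1 and (4.3, 2.5) in frame 2.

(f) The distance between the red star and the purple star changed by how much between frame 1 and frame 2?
-1.6

Distance in frame 1: 4.5. Distance in frame 2: 2.9.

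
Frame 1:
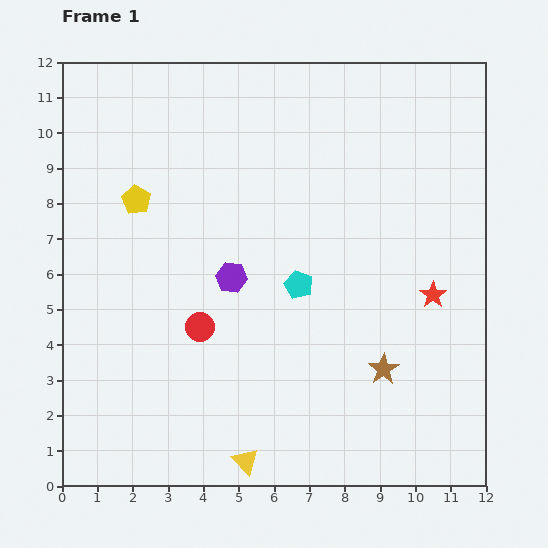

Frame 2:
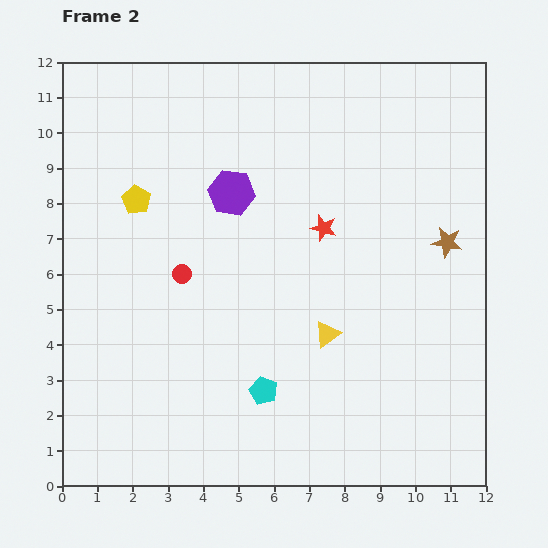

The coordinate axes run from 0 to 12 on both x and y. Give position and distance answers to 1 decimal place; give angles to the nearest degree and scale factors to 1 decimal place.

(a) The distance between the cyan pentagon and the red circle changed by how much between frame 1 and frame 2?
+1.0

Distance in frame 1: 3.0. Distance in frame 2: 4.0.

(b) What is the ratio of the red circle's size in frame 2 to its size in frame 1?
0.6×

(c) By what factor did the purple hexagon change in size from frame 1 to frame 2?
1.5×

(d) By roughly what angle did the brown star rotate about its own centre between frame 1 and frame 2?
29° counter-clockwise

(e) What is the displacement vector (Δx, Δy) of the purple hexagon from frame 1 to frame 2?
(0.0, 2.4)

The purple hexagon was at (4.8, 5.9) in frame 1 and (4.8, 8.3) in frame 2.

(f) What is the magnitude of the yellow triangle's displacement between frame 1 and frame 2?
4.3

The yellow triangle moved from (5.2, 0.7) to (7.5, 4.3), a distance of √(2.3² + 3.6²) ≈ 4.3.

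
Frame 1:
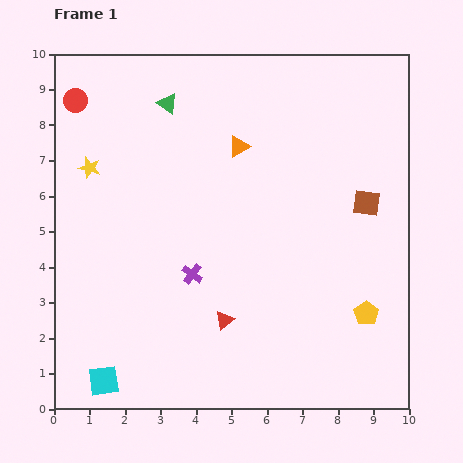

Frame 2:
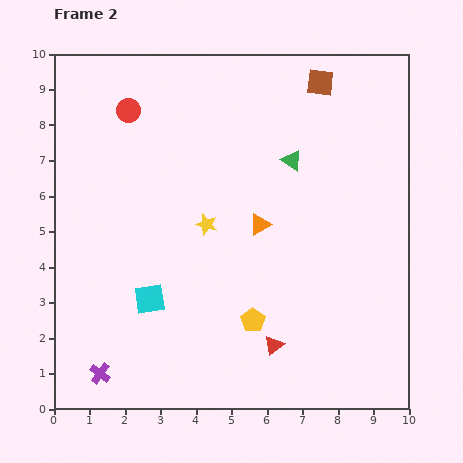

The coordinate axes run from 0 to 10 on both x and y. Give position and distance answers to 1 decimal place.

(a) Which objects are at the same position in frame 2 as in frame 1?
none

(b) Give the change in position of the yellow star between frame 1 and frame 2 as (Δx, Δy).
(3.3, -1.6)

The yellow star was at (1.0, 6.8) in frame 1 and (4.3, 5.2) in frame 2.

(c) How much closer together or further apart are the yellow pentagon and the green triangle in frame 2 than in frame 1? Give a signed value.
-3.5

Distance in frame 1: 8.1. Distance in frame 2: 4.6.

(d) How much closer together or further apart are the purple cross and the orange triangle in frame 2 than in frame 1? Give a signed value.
+2.4

Distance in frame 1: 3.8. Distance in frame 2: 6.2.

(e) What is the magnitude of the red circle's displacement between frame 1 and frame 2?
1.5

The red circle moved from (0.6, 8.7) to (2.1, 8.4), a distance of √(1.5² + 0.3²) ≈ 1.5.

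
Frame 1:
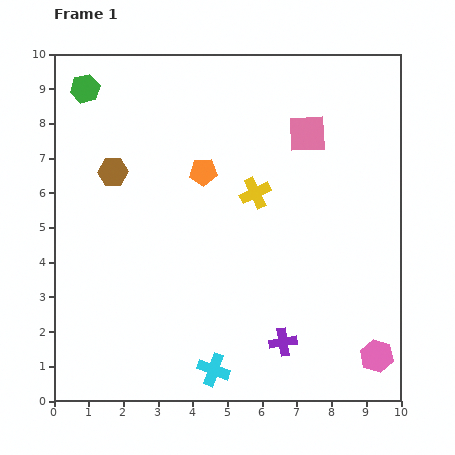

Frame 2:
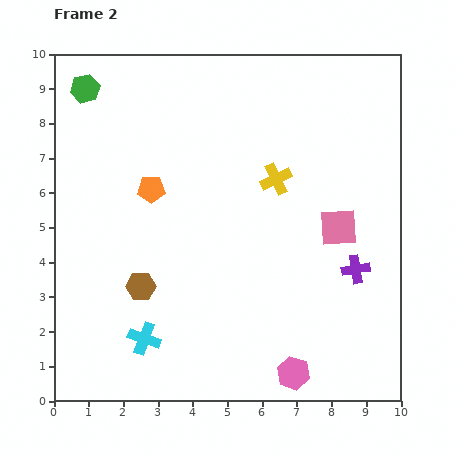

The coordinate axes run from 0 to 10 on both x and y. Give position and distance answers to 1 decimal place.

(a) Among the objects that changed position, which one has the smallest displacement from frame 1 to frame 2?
the yellow cross

(moved 0.7)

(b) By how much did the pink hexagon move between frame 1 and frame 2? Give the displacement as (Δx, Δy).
(-2.4, -0.5)

The pink hexagon was at (9.3, 1.3) in frame 1 and (6.9, 0.8) in frame 2.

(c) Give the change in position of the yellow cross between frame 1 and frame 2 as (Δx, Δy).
(0.6, 0.4)

The yellow cross was at (5.8, 6.0) in frame 1 and (6.4, 6.4) in frame 2.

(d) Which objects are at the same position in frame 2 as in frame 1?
the green hexagon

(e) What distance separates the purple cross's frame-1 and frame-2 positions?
3.0

The purple cross moved from (6.6, 1.7) to (8.7, 3.8), a distance of √(2.1² + 2.1²) ≈ 3.0.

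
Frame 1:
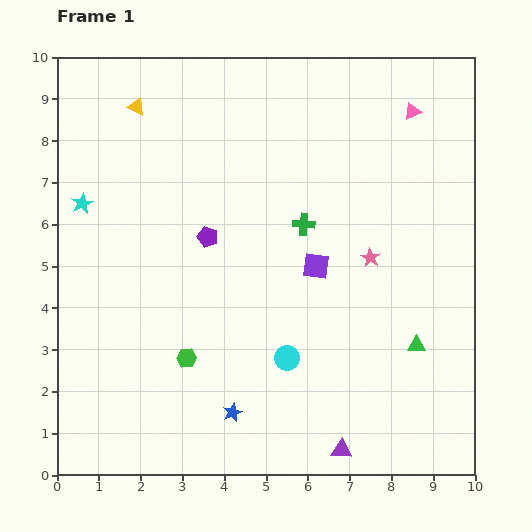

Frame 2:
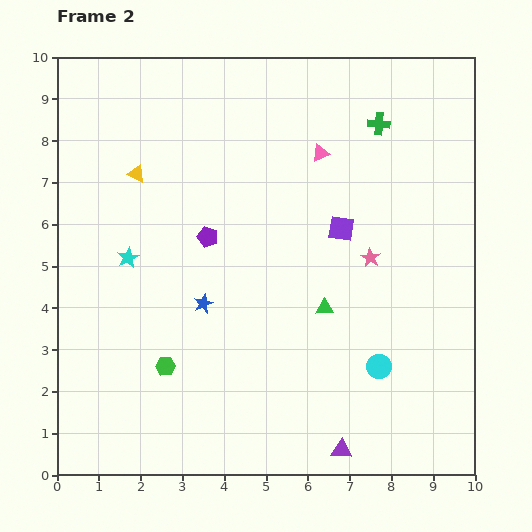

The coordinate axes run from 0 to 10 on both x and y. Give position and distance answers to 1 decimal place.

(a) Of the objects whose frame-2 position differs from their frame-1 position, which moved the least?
the green hexagon

(moved 0.5)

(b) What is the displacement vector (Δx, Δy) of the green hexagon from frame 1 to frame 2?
(-0.5, -0.2)

The green hexagon was at (3.1, 2.8) in frame 1 and (2.6, 2.6) in frame 2.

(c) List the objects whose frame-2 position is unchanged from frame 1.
the pink star, the purple pentagon, the purple triangle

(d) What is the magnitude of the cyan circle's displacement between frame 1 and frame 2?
2.2

The cyan circle moved from (5.5, 2.8) to (7.7, 2.6), a distance of √(2.2² + 0.2²) ≈ 2.2.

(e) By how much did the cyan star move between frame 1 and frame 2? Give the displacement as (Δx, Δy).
(1.1, -1.3)

The cyan star was at (0.6, 6.5) in frame 1 and (1.7, 5.2) in frame 2.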